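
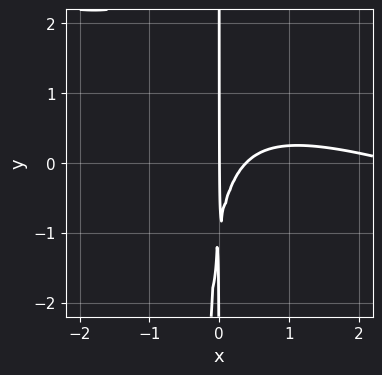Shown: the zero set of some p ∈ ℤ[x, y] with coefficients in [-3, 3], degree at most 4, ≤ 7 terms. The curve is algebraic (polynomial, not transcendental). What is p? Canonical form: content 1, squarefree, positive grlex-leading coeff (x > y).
x^3 + 3*x^2*y - 3*x^2 + x*y + x

1. deg p = 3. The shape is more complex than any degree-2 curve.
2. Reading off the gridlines: it crosses the x-axis at the gridline x = 0; every point of the y-axis in the box is on the curve.
3. Putting this together gives p.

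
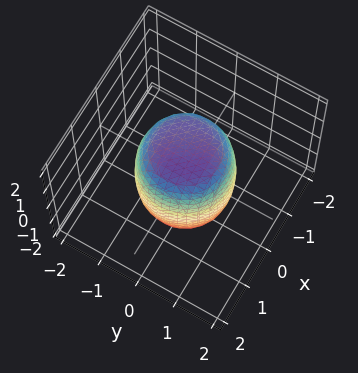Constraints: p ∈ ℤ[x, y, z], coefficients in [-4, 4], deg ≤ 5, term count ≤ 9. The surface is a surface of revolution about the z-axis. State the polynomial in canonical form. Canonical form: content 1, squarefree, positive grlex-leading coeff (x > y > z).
1. The degree is 4 — no degree-3 surface has this shape.
2. By symmetry, every cross-section ⟂ z is a circle, so x, y appear only via x² + y².
3. Observable constraints: a circular section at z = 0 has radius between 1 and 2.
4. Together with the visible shape, these determine p as stated.

2*x^4 + 4*x^2*y^2 + 2*y^4 - x^2 - y^2 + z^2 - 2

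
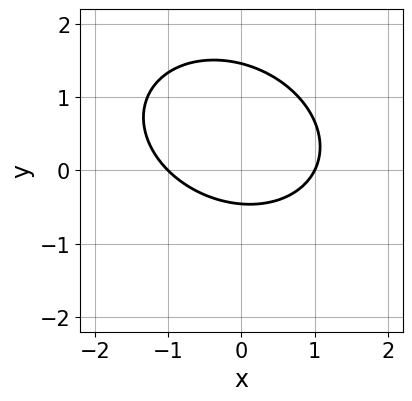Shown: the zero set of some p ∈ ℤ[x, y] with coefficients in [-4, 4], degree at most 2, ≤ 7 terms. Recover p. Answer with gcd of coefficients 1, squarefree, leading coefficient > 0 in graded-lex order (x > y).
2*x^2 + x*y + 3*y^2 - 3*y - 2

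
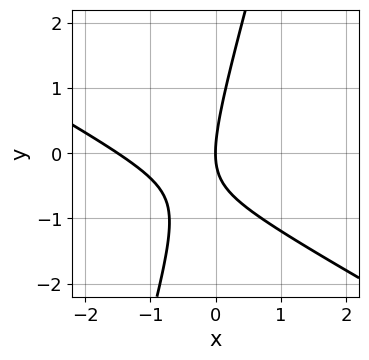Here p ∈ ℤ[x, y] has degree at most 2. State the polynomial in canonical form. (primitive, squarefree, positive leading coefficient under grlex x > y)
2*x^2 + 3*x*y - y^2 + 3*x

The degree is 2 — the shape is more complex than any degree-1 curve.
Checking where it meets the axes: one x-axis crossing is at x = 0; one y-axis crossing is at y = 0.
Putting this together gives p.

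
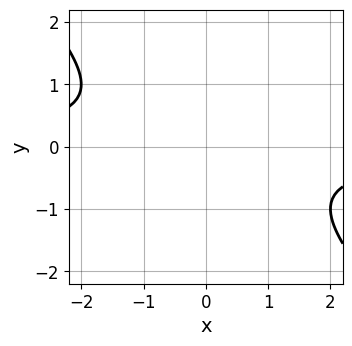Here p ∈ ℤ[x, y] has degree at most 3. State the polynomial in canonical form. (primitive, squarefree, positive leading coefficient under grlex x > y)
x*y + y^2 + 1

The degree is 2 — the shape is more complex than any degree-1 curve.
Checking where it meets the axes: the curve avoids every integer x-axis point in the box; no y-intercept at any integer in the box.
Solving for integer coefficients yields p as stated.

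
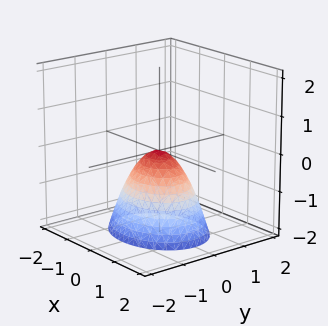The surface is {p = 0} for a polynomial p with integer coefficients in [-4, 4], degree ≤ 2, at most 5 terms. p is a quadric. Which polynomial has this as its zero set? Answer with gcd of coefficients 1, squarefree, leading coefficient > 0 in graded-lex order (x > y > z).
2*x^2 + 3*y^2 + 2*z

First, the degree is 2 — a paraboloid; a quadric.
Next, symmetries: the x ↦ −x reflection is a symmetry, so x appears only in even powers; it's symmetric under y → −y, forcing even powers of y.
Then, from the visible intercepts: it meets the z-axis at z = 0 (among the integer gridlines); it crosses the y-axis at the gridline y = 0; it meets the x-axis at x = 0 (among the integer gridlines).
Finally, the integer polynomial consistent with all of this is the stated p.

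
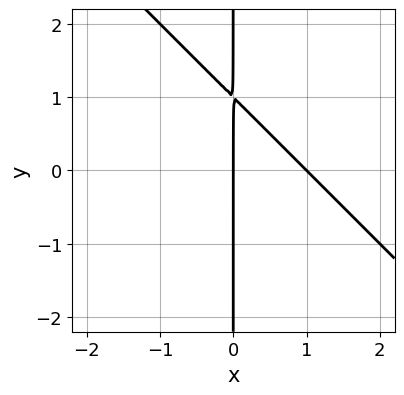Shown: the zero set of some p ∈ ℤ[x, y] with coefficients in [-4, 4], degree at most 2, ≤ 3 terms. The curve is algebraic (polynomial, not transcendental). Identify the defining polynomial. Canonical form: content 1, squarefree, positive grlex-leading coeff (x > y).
x^2 + x*y - x

1. The degree is 2 — a generic line meets the curve in up to 2 points.
2. From the visible intercepts: every point of the y-axis in the box is on the curve; among the integer gridlines, it crosses the x-axis at x ∈ {0, 1}.
3. Together with the visible shape, these determine p as stated.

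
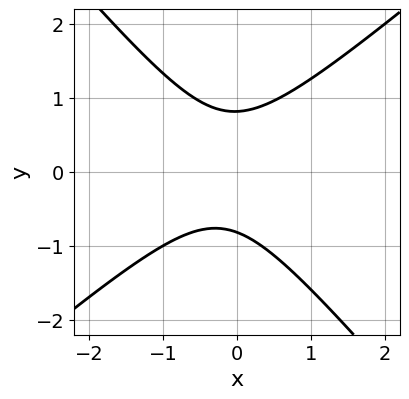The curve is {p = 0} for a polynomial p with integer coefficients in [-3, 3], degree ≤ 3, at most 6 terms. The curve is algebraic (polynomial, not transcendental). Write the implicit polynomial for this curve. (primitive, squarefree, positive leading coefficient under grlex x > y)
3*x^2 - x*y - 3*y^2 + x + 2

First, degree: no degree-1 curve has this shape, so deg p = 2.
Then, checking where it meets the axes: no x-intercept at any integer in the box.
Finally, putting this together gives p.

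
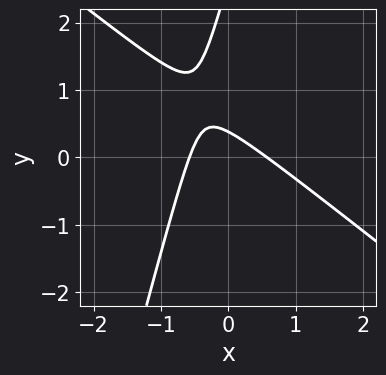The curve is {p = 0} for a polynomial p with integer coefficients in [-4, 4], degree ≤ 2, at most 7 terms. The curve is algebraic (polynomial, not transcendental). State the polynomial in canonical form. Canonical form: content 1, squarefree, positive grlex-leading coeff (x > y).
(a) deg p = 2.
(b) The integer polynomial consistent with all of this is the stated p.

3*x^2 + 3*x*y - y^2 + 3*y - 1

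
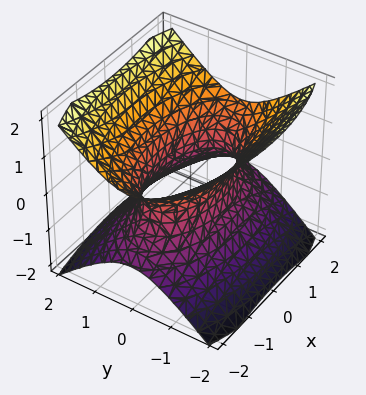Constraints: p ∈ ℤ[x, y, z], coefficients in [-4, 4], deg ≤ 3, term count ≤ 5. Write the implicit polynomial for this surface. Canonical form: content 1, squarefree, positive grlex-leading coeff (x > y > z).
1. deg p = 2. One connected sheet with a waist; a quadric.
2. Symmetries: mirror symmetry y ↦ −y ⇒ only even powers of y; the x ↦ −x reflection is a symmetry, so x appears only in even powers; mirror symmetry z ↦ −z ⇒ only even powers of z.
3. Against the integer gridlines: it misses every integer gridline on the z-axis.
4. Assembling these constraints gives the stated polynomial.

x^2 + 3*y^2 - 3*z^2 - 2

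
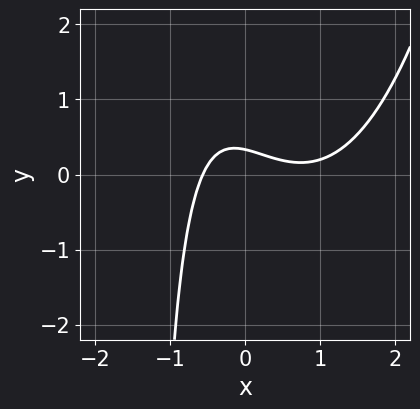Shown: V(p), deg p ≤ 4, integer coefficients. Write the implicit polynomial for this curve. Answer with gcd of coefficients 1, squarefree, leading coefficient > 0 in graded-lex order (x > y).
deg p = 3. The shape is more complex than any degree-2 curve.
The integer polynomial consistent with all of this is the stated p.

2*x^3 - 2*x^2 - 2*x*y - 3*y + 1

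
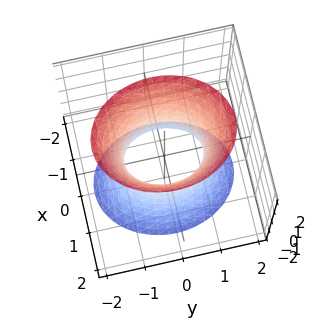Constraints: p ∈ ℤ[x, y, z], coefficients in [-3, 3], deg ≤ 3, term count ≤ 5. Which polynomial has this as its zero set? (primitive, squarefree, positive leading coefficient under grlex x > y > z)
First, degree: an hourglass — one-sheet hyperboloid; a quadric, so deg p = 2.
Next, symmetries: the z ↦ −z reflection is a symmetry, so z appears only in even powers; the y ↦ −y reflection is a symmetry, so y appears only in even powers; the x ↦ −x reflection is a symmetry, so x appears only in even powers.
Then, against the integer gridlines: the y-axis gridline crossings are at y ∈ {-1, 1}; the surface avoids every integer z-axis point in the box.
Finally, together with the visible shape, these determine p as stated.

3*x^2 + 2*y^2 - z^2 - 2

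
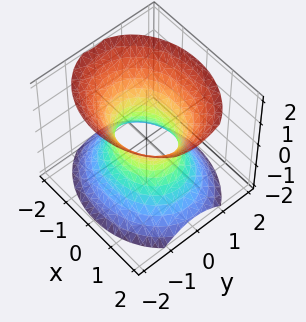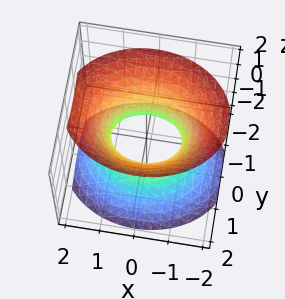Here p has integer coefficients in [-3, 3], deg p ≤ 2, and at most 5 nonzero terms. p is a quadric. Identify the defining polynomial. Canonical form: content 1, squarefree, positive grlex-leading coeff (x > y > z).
Degree: one connected sheet with a waist; a quadric, so deg p = 2.
Symmetries: mirror symmetry y ↦ −y ⇒ only even powers of y; mirror symmetry z ↦ −z ⇒ only even powers of z; it's symmetric under x → −x, forcing even powers of x.
Checking where it meets the axes: it misses every integer gridline on the z-axis; among the integer gridlines, it crosses the x-axis at x ∈ {-1, 1}.
Putting this together gives p.

2*x^2 + 3*y^2 - 2*z^2 - 2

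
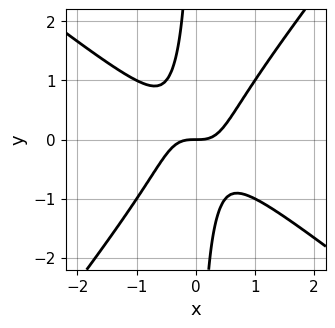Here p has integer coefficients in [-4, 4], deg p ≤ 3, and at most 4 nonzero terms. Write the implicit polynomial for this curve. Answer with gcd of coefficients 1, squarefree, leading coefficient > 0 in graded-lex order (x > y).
1. deg p = 3.
2. From the visible intercepts: it meets the y-axis at y = 0 (among the integer gridlines); it crosses the x-axis at the gridline x = 0.
3. Solving for integer coefficients yields p as stated.

2*x^3 + x^2*y - 2*x*y^2 - y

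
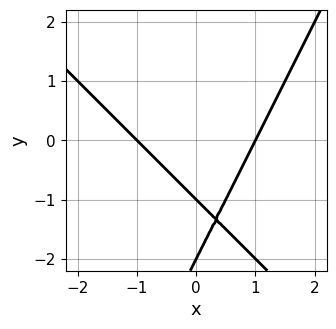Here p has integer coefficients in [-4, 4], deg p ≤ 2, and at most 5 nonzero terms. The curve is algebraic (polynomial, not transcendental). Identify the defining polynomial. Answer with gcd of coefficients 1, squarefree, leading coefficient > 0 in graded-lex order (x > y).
2*x^2 + x*y - y^2 - 3*y - 2

First, degree: a generic line meets the curve in up to 2 points, so deg p = 2.
Next, from the axis intercepts and sections: the y-axis gridline crossings are at y ∈ {-2, -1}; among the integer gridlines, it crosses the x-axis at x ∈ {-1, 1}.
Finally, the integer polynomial consistent with all of this is the stated p.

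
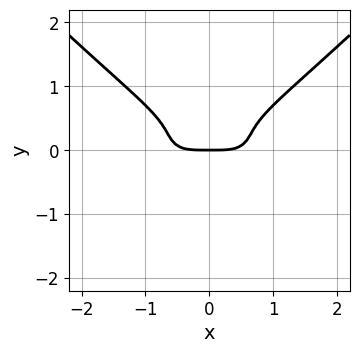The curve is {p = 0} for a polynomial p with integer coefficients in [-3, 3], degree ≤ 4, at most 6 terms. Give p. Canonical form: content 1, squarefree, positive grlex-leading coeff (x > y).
First, deg p = 4. A generic line meets the curve in up to 4 points.
Next, symmetries: mirror symmetry x ↦ −x ⇒ only even powers of x.
Next, observable constraints: it meets the y-axis at y = 0 (among the integer gridlines); one x-axis crossing is at x = 0.
Finally, matching integer coefficients to the picture gives p.

x^4 - y^4 - 3*y^3 + 2*y^2 - y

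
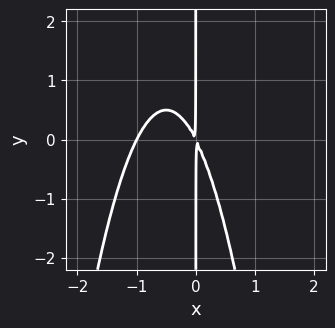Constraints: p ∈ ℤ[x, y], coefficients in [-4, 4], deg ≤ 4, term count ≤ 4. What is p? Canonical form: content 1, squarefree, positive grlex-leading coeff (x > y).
2*x^3 + 2*x^2 + x*y

1. The degree is 3 — a generic line meets the curve in up to 3 points.
2. From the visible intercepts: every point of the y-axis in the box is on the curve; one x-axis crossing is at x = -1.
3. The integer polynomial consistent with all of this is the stated p.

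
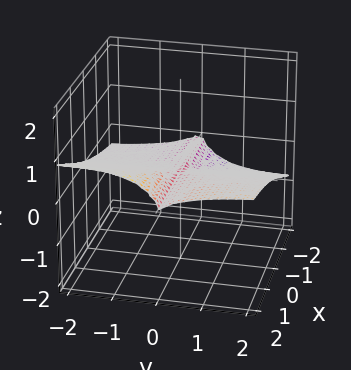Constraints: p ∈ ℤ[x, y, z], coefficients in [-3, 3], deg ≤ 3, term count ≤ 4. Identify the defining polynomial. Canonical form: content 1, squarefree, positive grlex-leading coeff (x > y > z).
1. Degree: no degree-2 surface has this shape, so deg p = 3.
2. From the axis intercepts and sections: every point of the y-axis in the box is on the surface; one z-axis crossing is at z = 0; the visible x-axis segment lies entirely on the surface.
3. Assembling these constraints gives the stated polynomial.

x*y^2 - x*y*z - 3*y^2*z - 3*z^3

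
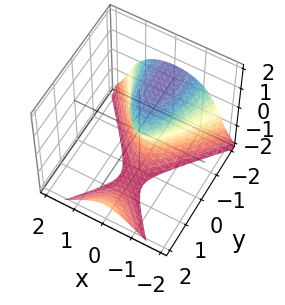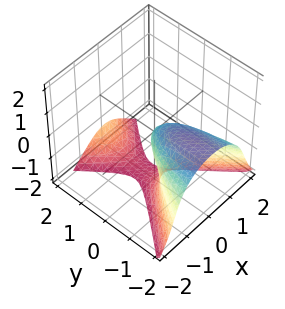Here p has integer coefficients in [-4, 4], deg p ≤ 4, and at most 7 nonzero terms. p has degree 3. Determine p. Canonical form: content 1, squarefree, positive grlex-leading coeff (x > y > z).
The degree is 3 — a generic line meets the surface in up to 3 points.
Observable constraints: the z-axis gridline crossings are at z ∈ {-2, 0}; it crosses the x-axis at the gridline x = 0; one y-axis crossing is at y = 0.
Solving for integer coefficients yields p as stated.

y^2*z + z^3 + 3*x^2 + 2*z^2 + 2*y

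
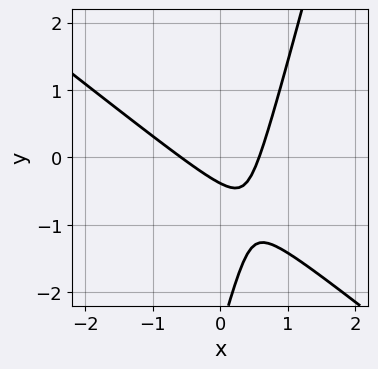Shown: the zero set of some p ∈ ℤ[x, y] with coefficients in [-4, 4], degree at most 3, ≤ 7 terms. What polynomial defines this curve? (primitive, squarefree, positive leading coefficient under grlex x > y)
deg p = 2. The shape is more complex than any degree-1 curve.
Putting this together gives p.

3*x^2 + 3*x*y - y^2 - 3*y - 1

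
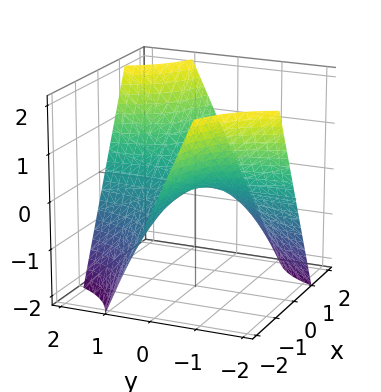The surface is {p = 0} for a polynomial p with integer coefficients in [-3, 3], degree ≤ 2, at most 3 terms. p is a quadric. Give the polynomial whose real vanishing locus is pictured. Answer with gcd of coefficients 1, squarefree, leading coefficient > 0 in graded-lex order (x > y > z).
First, the degree is 2 — a hyperbolic paraboloid; a quadric.
Next, against the integer gridlines: one z-axis crossing is at z = 0; every point of the y-axis in the box is on the surface; the visible x-axis segment lies entirely on the surface.
Finally, matching integer coefficients to the picture gives p.

x*y - z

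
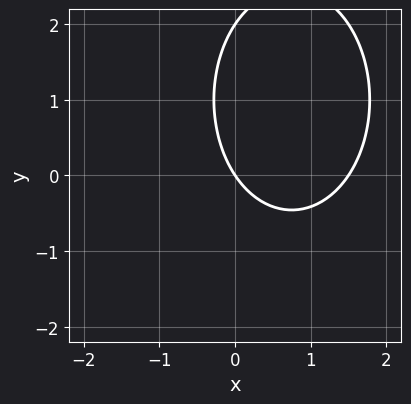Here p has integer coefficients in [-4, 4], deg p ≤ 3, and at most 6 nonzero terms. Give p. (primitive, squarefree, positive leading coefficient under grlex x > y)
2*x^2 + y^2 - 3*x - 2*y

1. Degree: no degree-1 curve has this shape, so deg p = 2.
2. Reading off the gridlines: it crosses the x-axis at the gridline x = 0; among the integer gridlines, it crosses the y-axis at y ∈ {0, 2}.
3. Putting this together gives p.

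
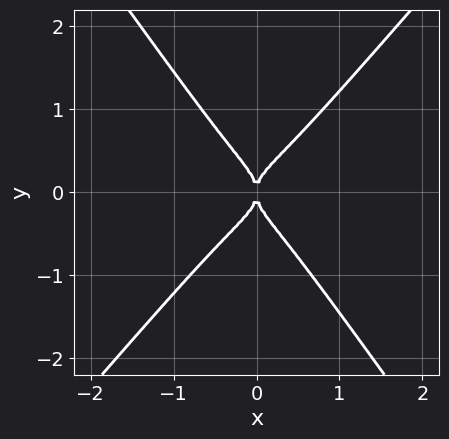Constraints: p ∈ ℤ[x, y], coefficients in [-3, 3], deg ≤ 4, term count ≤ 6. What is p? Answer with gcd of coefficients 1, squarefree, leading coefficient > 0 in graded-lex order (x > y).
3*x^4 + 3*x^2*y^2 - x*y^3 - 3*y^4 + x^2

(a) deg p = 4. No degree-3 curve has this shape.
(b) From the visible intercepts: one x-axis crossing is at x = 0; it meets the y-axis at y = 0 (among the integer gridlines).
(c) Matching integer coefficients to the picture gives p.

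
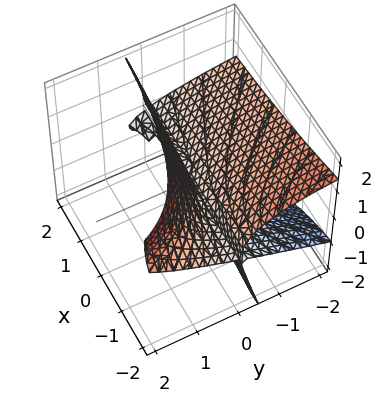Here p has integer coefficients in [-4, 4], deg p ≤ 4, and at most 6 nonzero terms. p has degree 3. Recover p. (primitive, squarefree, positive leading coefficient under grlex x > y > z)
First, the picture has 3 separate pieces. They look like related sheets of one shape, so recover p as a whole.
Then, degree: no degree-2 surface has this shape, so deg p = 3.
Then, from the axis intercepts and sections: it crosses the y-axis at the gridline y = 0; it crosses the z-axis at the gridline z = 0.
Finally, solving for integer coefficients yields p as stated. Check: (-2, 0, 0) on the x-axis lies on the surface, and p(-2, 0, 0) = 0. ✓

2*x*y*z - y^2*z + 3*y*z^2 - z^3 + 2*y^2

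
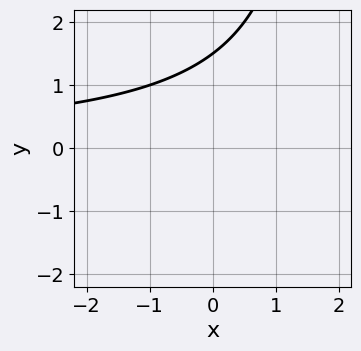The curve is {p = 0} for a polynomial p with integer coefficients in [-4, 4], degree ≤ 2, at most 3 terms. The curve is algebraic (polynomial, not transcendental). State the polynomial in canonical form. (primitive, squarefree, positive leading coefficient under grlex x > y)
(a) The degree is 2 — a generic line meets the curve in up to 2 points.
(b) From the axis intercepts and sections: it misses every integer gridline on the x-axis.
(c) Assembling these constraints gives the stated polynomial.

x*y - 2*y + 3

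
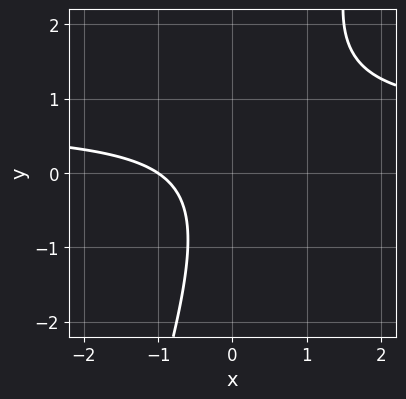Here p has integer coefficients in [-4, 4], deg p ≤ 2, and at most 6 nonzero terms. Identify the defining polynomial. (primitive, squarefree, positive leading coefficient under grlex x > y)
Degree: the shape is more complex than any degree-1 curve, so deg p = 2.
Reading off the gridlines: no y-intercept at any integer in the box; it crosses the x-axis at the gridline x = -1.
Fitting integer coefficients to these (and the overall shape) gives p.

3*x*y - y^2 - 2*x - 2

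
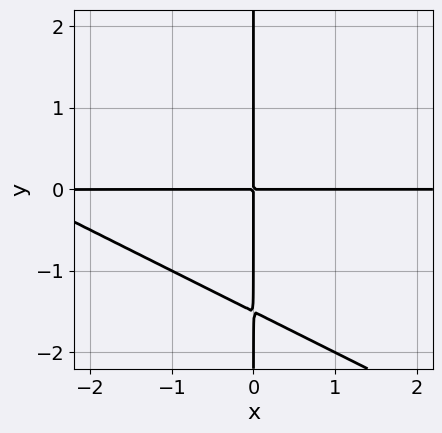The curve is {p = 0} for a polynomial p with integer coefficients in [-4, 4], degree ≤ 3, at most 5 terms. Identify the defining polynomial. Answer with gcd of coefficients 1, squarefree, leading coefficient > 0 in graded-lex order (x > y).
x^2*y + 2*x*y^2 + 3*x*y

(a) Degree: no degree-2 curve has this shape, so deg p = 3.
(b) From the axis intercepts and sections: every point of the y-axis in the box is on the curve; the visible x-axis segment lies entirely on the curve.
(c) Matching integer coefficients to the picture gives p.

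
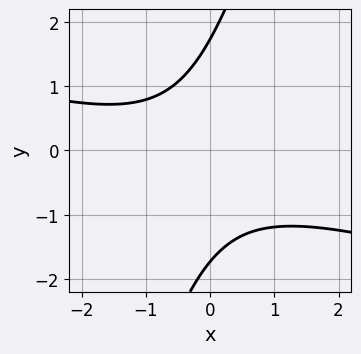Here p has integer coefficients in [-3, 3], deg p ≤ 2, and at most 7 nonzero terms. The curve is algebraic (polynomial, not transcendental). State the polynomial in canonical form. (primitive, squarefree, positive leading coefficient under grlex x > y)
x^2 + 3*x*y - y^2 + x + 3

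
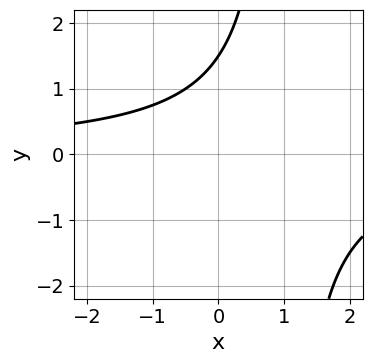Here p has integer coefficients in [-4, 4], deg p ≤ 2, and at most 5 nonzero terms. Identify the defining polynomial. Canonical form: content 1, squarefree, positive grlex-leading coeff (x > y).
2*x*y - 2*y + 3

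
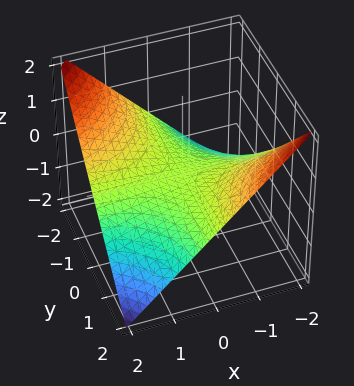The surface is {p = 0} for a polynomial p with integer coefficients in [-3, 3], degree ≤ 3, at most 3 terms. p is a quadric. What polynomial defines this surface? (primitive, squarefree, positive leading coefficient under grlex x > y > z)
x*y + 2*z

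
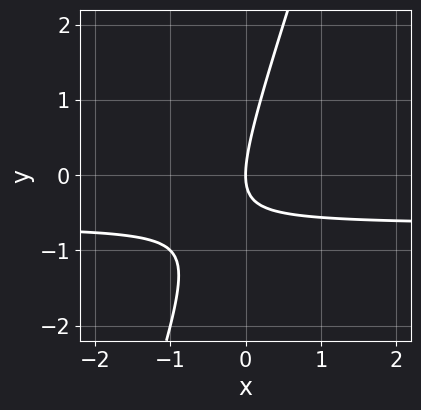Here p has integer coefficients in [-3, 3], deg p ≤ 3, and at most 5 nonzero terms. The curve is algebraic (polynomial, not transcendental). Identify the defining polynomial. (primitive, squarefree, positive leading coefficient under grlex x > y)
3*x*y - y^2 + 2*x

First, degree: a generic line meets the curve in up to 2 points, so deg p = 2.
Then, reading off the gridlines: it meets the x-axis at x = 0 (among the integer gridlines); it meets the y-axis at y = 0 (among the integer gridlines).
Finally, the integer polynomial consistent with all of this is the stated p.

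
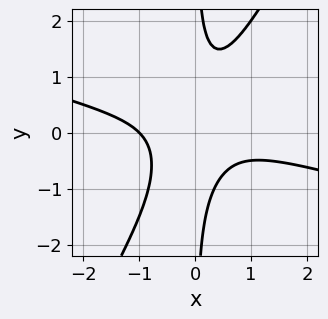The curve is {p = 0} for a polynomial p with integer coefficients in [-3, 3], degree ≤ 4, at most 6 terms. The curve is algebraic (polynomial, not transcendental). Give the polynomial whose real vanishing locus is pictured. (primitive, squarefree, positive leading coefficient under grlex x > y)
First, degree: a generic line meets the curve in up to 3 points, so deg p = 3.
Then, observable constraints: no y-intercept at any integer in the box; one x-axis crossing is at x = -1.
Finally, putting this together gives p.

x^3 + 3*x^2*y - 2*x*y^2 + 1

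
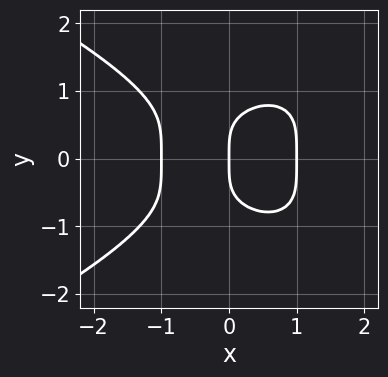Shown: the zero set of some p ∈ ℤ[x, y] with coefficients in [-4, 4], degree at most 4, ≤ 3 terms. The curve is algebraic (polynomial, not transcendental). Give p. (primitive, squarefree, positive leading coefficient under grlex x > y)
The degree is 4 — the shape is more complex than any degree-3 curve.
Symmetries: the y ↦ −y reflection is a symmetry, so y appears only in even powers.
Observable constraints: among the integer gridlines, it crosses the x-axis at x ∈ {-1, 0, 1}; it meets the y-axis at y = 0 (among the integer gridlines).
These observations pin down the coefficients.

y^4 + x^3 - x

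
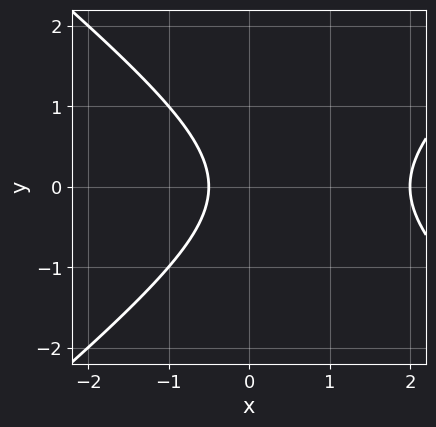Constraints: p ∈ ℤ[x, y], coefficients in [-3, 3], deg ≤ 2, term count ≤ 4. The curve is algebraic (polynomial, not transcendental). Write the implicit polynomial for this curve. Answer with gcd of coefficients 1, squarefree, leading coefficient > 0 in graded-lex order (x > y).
2*x^2 - 3*y^2 - 3*x - 2

1. deg p = 2. No degree-1 curve has this shape.
2. Symmetries: it's symmetric under y → −y, forcing even powers of y.
3. Observable constraints: one x-axis crossing is at x = 2; the curve avoids every integer y-axis point in the box.
4. Solving for integer coefficients yields p as stated.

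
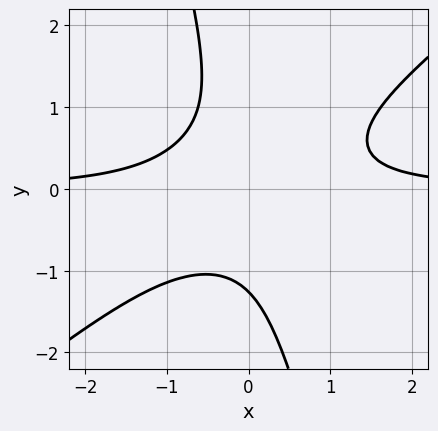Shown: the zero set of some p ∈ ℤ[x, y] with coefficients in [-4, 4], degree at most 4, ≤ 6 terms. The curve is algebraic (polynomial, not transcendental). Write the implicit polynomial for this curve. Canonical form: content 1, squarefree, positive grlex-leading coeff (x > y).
Degree: a generic line meets the curve in up to 3 points, so deg p = 3.
Reading off the gridlines: the curve avoids every integer x-axis point in the box.
Assembling these constraints gives the stated polynomial.

3*x^2*y - 3*x*y^2 - y^3 - 2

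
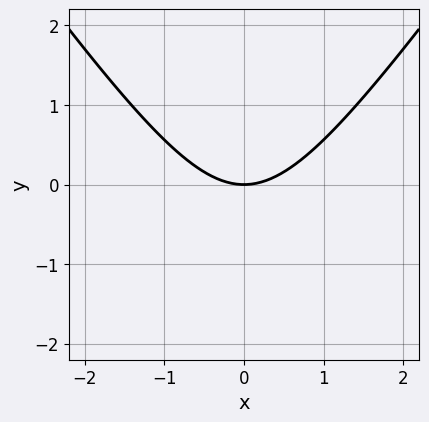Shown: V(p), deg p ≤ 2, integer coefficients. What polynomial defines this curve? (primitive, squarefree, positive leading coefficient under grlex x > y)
2*x^2 - y^2 - 3*y

First, deg p = 2. The shape is more complex than any degree-1 curve.
Next, symmetries: mirror symmetry x ↦ −x ⇒ only even powers of x.
Then, reading off the gridlines: it crosses the y-axis at the gridline y = 0; one x-axis crossing is at x = 0.
Finally, these observations pin down the coefficients.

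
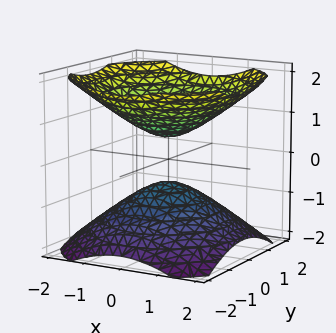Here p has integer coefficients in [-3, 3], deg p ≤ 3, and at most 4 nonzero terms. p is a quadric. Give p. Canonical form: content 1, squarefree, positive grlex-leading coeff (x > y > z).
(a) The picture has 2 separate pieces. Treating them together as one polynomial.
(b) Degree: two sheets facing apart; a quadric, so deg p = 2.
(c) By symmetry, every cross-section ⟂ z is a circle, so x, y appear only via x² + y²; mirror symmetry z ↦ −z ⇒ only even powers of z.
(d) Against the integer gridlines: the surface avoids every integer y-axis point in the box; a circular section at z = -1 has radius exactly 1.
(e) Matching integer coefficients to the picture gives p.

2*x^2 + 2*y^2 - 3*z^2 + 1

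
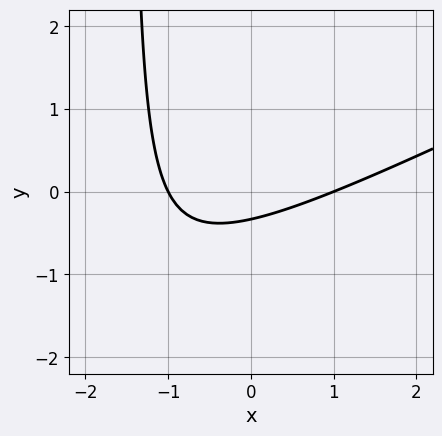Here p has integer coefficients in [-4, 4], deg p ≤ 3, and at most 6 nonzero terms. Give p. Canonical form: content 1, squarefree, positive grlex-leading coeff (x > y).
x^2 - 2*x*y - 3*y - 1

First, deg p = 2. The shape is more complex than any degree-1 curve.
Next, against the integer gridlines: among the integer gridlines, it crosses the x-axis at x ∈ {-1, 1}.
Finally, fitting integer coefficients to these (and the overall shape) gives p.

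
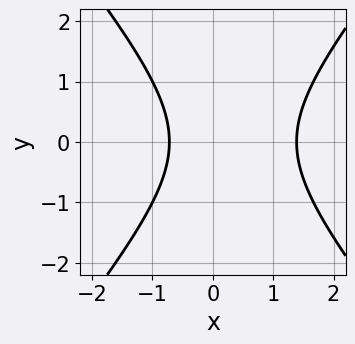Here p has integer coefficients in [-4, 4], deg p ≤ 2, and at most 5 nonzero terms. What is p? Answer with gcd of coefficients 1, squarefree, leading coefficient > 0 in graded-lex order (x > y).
3*x^2 - 2*y^2 - 2*x - 3

(a) The degree is 2 — no degree-1 curve has this shape.
(b) Symmetries: mirror symmetry y ↦ −y ⇒ only even powers of y.
(c) Against the integer gridlines: it misses every integer gridline on the y-axis.
(d) Putting this together gives p.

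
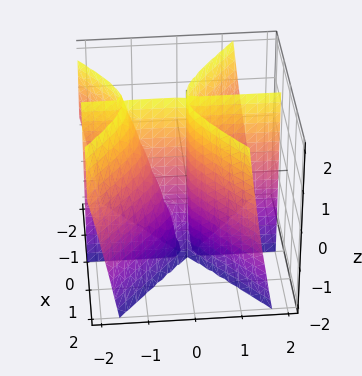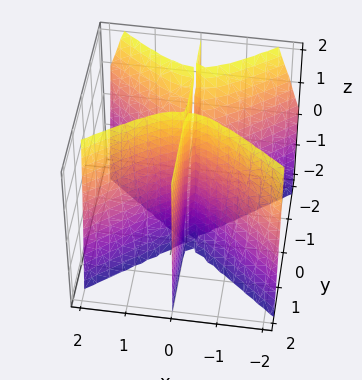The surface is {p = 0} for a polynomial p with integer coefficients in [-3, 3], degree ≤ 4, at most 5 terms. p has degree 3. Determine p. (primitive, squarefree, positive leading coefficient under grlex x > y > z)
2*x^3 - 3*x*y^2 - x*y*z - 2*x*y

First, the picture has 3 separate pieces. They look like related sheets of one shape, so recover p as a whole.
Then, deg p = 3. A generic line meets the surface in up to 3 points.
Then, checking where it meets the axes: the visible z-axis segment lies entirely on the surface; it crosses the x-axis at the gridline x = 0; every point of the y-axis in the box is on the surface.
Finally, putting this together gives p.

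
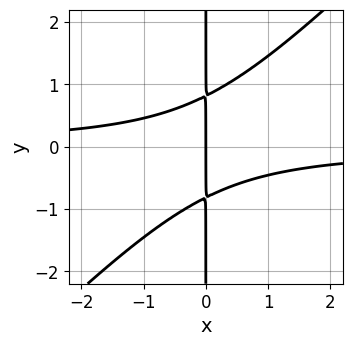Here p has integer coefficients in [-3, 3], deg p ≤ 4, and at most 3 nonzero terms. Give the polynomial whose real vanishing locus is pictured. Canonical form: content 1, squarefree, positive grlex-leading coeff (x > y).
3*x^2*y - 3*x*y^2 + 2*x

First, deg p = 3. A generic line meets the curve in up to 3 points.
Then, against the integer gridlines: it crosses the x-axis at the gridline x = 0; the visible y-axis segment lies entirely on the curve.
Finally, solving for integer coefficients yields p as stated.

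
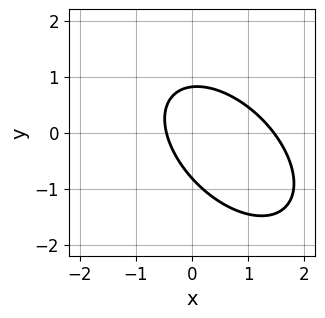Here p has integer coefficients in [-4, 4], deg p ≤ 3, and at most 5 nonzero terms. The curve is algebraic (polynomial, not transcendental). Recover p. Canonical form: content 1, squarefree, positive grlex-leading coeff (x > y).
3*x^2 + 3*x*y + 3*y^2 - 3*x - 2

The degree is 2 — no degree-1 curve has this shape.
Matching integer coefficients to the picture gives p.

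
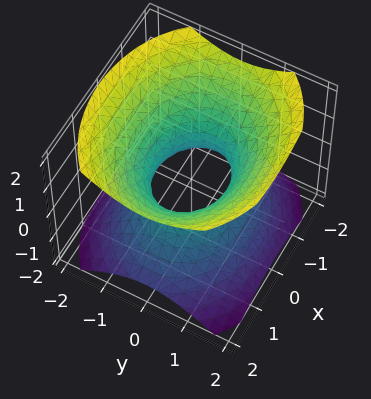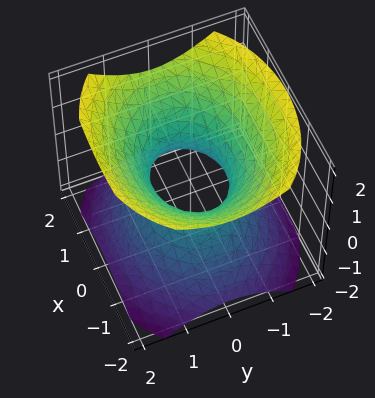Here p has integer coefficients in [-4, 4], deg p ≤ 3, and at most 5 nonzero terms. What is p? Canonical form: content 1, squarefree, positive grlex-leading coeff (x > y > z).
2*x^2 + 3*y^2 - 3*z^2 - 2

(a) deg p = 2. An hourglass — one-sheet hyperboloid; a quadric.
(b) Symmetries: the y ↦ −y reflection is a symmetry, so y appears only in even powers; the x ↦ −x reflection is a symmetry, so x appears only in even powers; mirror symmetry z ↦ −z ⇒ only even powers of z.
(c) Reading off the gridlines: the x-axis gridline crossings are at x ∈ {-1, 1}; it misses every integer gridline on the z-axis.
(d) Together with the visible shape, these determine p as stated.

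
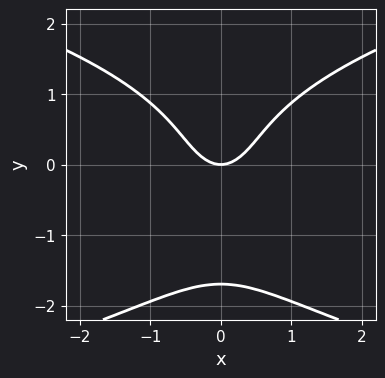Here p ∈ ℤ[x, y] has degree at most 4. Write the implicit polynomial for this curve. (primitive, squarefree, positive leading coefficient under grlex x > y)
y^4 + y^3 - 3*x^2 + 2*y

(a) Degree: a generic line meets the curve in up to 4 points, so deg p = 4.
(b) Symmetries: the x ↦ −x reflection is a symmetry, so x appears only in even powers.
(c) From the visible intercepts: it crosses the x-axis at the gridline x = 0; one y-axis crossing is at y = 0.
(d) The integer polynomial consistent with all of this is the stated p.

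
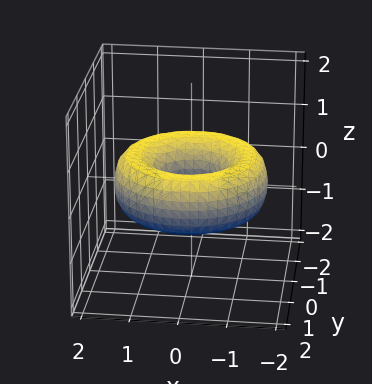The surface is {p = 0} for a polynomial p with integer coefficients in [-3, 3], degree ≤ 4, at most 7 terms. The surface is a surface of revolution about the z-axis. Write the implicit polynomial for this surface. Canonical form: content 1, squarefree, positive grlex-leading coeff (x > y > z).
Degree: no degree-3 surface has this shape, so deg p = 4.
Symmetries: the surface is invariant under rotation about z: p = q(x² + y², z).
Observable constraints: a circular section at z = 0 has radius between 0 and 1; the surface avoids every integer z-axis point in the box.
Fitting integer coefficients to these (and the overall shape) gives p.

x^4 + 2*x^2*y^2 + y^4 - 3*x^2 - 3*y^2 + 3*z^2 + 1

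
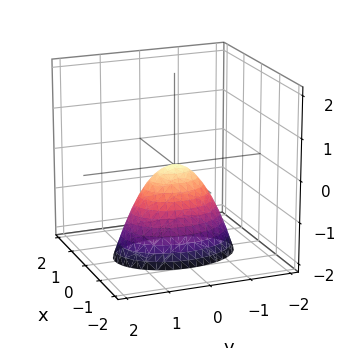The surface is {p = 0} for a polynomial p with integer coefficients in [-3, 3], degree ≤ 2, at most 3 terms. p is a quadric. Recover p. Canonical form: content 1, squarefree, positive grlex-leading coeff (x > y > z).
2*x^2 + y^2 + z

First, degree: a paraboloid; a quadric, so deg p = 2.
Next, symmetries: mirror symmetry x ↦ −x ⇒ only even powers of x; the y ↦ −y reflection is a symmetry, so y appears only in even powers.
Next, reading off the gridlines: it meets the y-axis at y = 0 (among the integer gridlines); it crosses the z-axis at the gridline z = 0.
Finally, solving for integer coefficients yields p as stated.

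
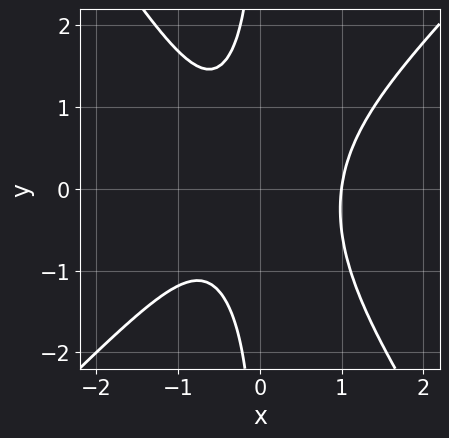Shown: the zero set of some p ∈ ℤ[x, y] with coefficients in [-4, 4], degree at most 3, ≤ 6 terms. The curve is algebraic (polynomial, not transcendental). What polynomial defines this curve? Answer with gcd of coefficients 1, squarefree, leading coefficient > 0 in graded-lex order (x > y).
3*x^3 - x^2*y - 2*x*y^2 - x - 2

First, the degree is 3 — a generic line meets the curve in up to 3 points.
Next, reading off the gridlines: no y-intercept at any integer in the box; it crosses the x-axis at the gridline x = 1.
Finally, putting this together gives p.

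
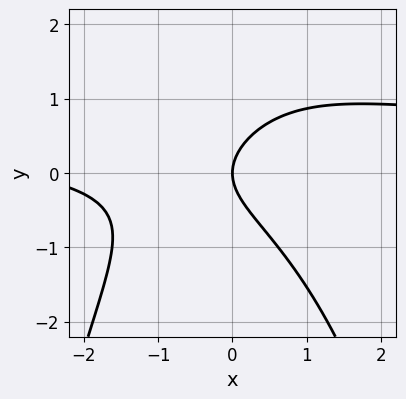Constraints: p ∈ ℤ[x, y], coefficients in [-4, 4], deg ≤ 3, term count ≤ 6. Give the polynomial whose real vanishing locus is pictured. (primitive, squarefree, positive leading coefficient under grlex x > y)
1. deg p = 3. The shape is more complex than any degree-2 curve.
2. From the visible intercepts: it crosses the x-axis at the gridline x = 0; it meets the y-axis at y = 0 (among the integer gridlines).
3. Matching integer coefficients to the picture gives p.

2*x^2*y - x^2 + 3*y^2 - 3*x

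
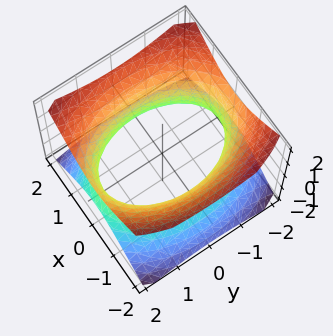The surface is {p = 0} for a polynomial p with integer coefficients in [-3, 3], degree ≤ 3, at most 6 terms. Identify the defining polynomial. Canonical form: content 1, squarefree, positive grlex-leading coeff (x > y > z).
1. Degree: an hourglass — one-sheet hyperboloid; a quadric, so deg p = 2.
2. Symmetries: it's symmetric under x → −x, forcing even powers of x; mirror symmetry z ↦ −z ⇒ only even powers of z; mirror symmetry y ↦ −y ⇒ only even powers of y.
3. Checking where it meets the axes: no z-intercept at any integer in the box.
4. These observations pin down the coefficients.

2*x^2 + y^2 - 2*z^2 - 3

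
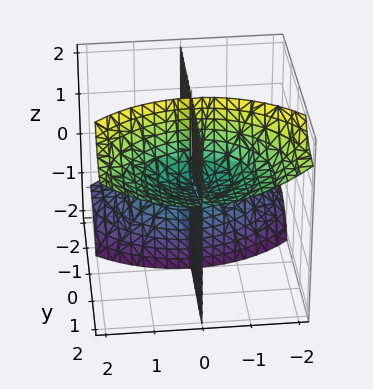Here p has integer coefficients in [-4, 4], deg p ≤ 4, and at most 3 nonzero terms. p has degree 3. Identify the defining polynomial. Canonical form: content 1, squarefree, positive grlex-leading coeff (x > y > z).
x^3 + x*y^2 - 3*x*y*z

(a) I count 3 distinct pieces.
(b) deg p = 3.
(c) Checking where it meets the axes: one x-axis crossing is at x = 0; every point of the z-axis in the box is on the surface; the visible y-axis segment lies entirely on the surface.
(d) Fitting integer coefficients to these (and the overall shape) gives p.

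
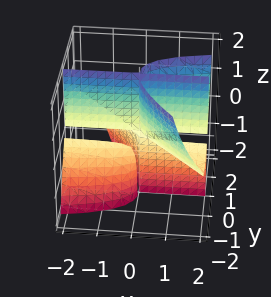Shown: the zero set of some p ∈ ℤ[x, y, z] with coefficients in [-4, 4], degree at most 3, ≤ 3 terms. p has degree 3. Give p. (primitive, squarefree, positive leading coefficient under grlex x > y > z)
I count 2 distinct pieces.
deg p = 3.
From the axis intercepts and sections: the visible z-axis segment lies entirely on the surface; the visible x-axis segment lies entirely on the surface; it crosses the y-axis at the gridline y = 0.
Solving for integer coefficients yields p as stated.

x*y^2 - x*y*z + y^3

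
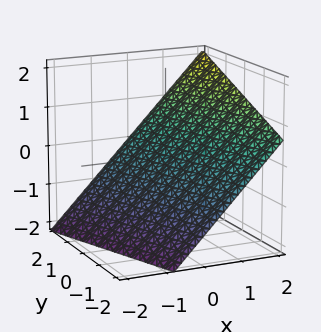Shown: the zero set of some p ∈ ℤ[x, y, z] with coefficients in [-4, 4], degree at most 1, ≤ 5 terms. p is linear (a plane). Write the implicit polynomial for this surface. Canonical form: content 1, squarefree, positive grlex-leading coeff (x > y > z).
3*x + y - 3*z - 2

(a) The degree is 1 — the surface is flat (a plane).
(b) From the axis intercepts and sections: it meets the y-axis at y = 2 (among the integer gridlines).
(c) Together with the visible shape, these determine p as stated.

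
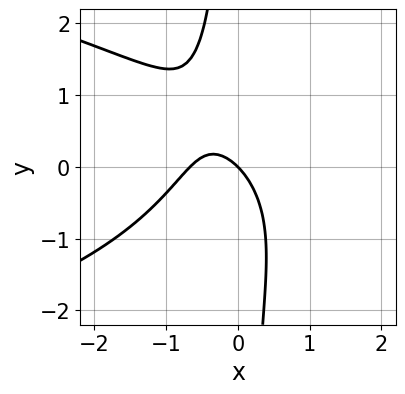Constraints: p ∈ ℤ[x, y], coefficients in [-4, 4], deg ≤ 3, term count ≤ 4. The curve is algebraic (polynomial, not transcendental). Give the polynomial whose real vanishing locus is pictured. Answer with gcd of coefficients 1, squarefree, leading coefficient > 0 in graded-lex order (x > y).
2*x*y^2 + 3*x^2 + 2*x + 2*y

1. Degree: no degree-2 curve has this shape, so deg p = 3.
2. From the visible intercepts: one y-axis crossing is at y = 0; it crosses the x-axis at the gridline x = 0.
3. Putting this together gives p.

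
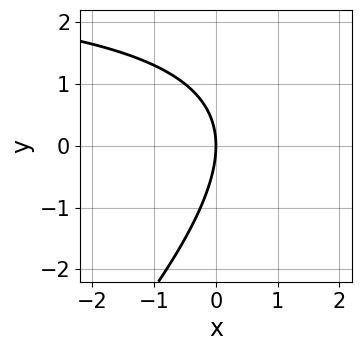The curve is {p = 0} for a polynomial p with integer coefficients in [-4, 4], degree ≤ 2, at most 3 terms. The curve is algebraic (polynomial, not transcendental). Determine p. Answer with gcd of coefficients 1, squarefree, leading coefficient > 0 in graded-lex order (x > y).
x*y - y^2 - 3*x

1. deg p = 2. The shape is more complex than any degree-1 curve.
2. Against the integer gridlines: it crosses the y-axis at the gridline y = 0; one x-axis crossing is at x = 0.
3. The integer polynomial consistent with all of this is the stated p.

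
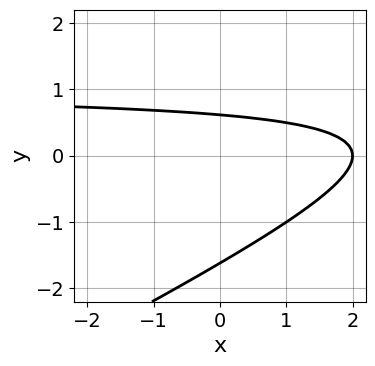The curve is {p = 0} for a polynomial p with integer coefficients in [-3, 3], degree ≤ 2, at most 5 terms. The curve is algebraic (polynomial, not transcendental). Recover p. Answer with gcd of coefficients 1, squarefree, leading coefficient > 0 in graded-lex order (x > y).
x*y - 2*y^2 - x - 2*y + 2

(a) The degree is 2 — no degree-1 curve has this shape.
(b) Observable constraints: one x-axis crossing is at x = 2.
(c) The integer polynomial consistent with all of this is the stated p.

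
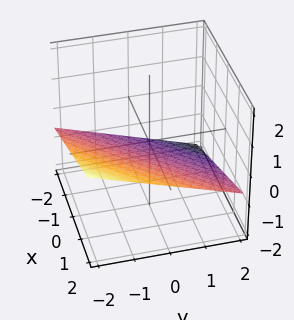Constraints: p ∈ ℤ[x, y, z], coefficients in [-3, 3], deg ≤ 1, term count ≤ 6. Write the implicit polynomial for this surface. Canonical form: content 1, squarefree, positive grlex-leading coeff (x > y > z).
x - y - 3*z - 2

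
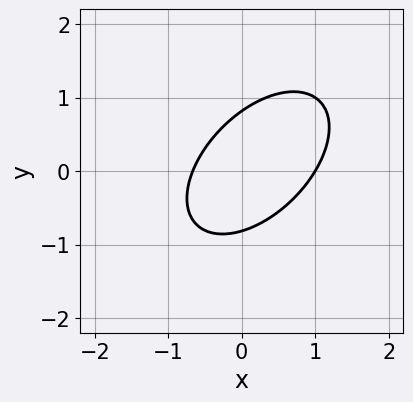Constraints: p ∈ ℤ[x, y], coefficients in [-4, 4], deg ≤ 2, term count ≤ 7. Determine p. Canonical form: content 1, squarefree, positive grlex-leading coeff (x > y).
Degree: the shape is more complex than any degree-1 curve, so deg p = 2.
Observable constraints: one x-axis crossing is at x = 1.
Matching integer coefficients to the picture gives p.

3*x^2 - 3*x*y + 3*y^2 - x - 2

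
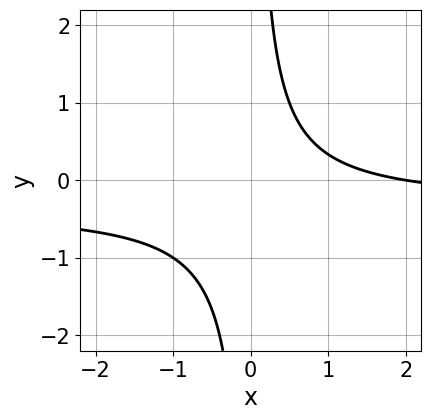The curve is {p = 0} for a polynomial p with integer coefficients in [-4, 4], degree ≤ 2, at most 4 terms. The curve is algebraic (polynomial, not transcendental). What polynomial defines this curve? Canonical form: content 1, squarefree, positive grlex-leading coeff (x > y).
3*x*y + x - 2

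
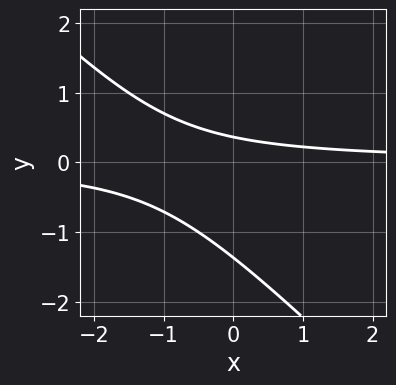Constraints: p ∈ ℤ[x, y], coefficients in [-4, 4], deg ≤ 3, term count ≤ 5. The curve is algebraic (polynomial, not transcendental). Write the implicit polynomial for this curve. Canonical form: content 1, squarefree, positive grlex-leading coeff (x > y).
First, deg p = 2. The shape is more complex than any degree-1 curve.
Next, observable constraints: no x-intercept at any integer in the box.
Finally, fitting integer coefficients to these (and the overall shape) gives p.

2*x*y + 2*y^2 + 2*y - 1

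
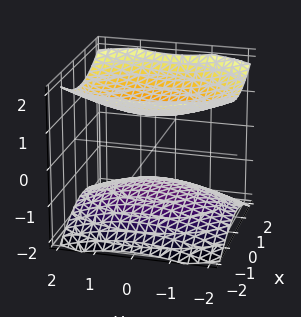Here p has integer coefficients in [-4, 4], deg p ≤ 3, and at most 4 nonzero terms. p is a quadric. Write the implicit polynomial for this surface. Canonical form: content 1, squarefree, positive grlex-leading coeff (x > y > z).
2*x^2 + y^2 - 3*z^2 + 3

1. There are 2 components. They look like related sheets of one shape, so recover p as a whole.
2. Degree: two separate bowl-shaped sheets opening away from each other; a quadric, so deg p = 2.
3. Symmetries: mirror symmetry y ↦ −y ⇒ only even powers of y; mirror symmetry x ↦ −x ⇒ only even powers of x; the z ↦ −z reflection is a symmetry, so z appears only in even powers.
4. Observable constraints: it misses every integer gridline on the y-axis; the surface avoids every integer x-axis point in the box.
5. Solving for integer coefficients yields p as stated. Check: (0, 0, -1) on the z-axis lies on the surface, and p(0, 0, -1) = 0. ✓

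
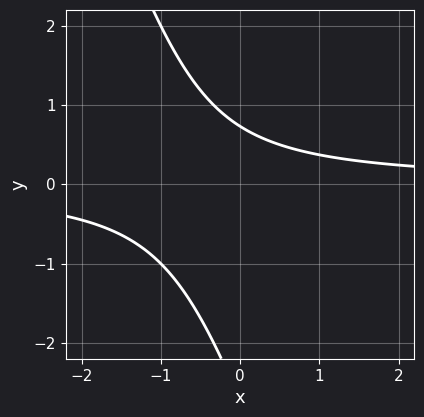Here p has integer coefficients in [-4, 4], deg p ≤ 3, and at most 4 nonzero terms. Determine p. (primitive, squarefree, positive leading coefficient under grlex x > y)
1. Degree: a generic line meets the curve in up to 2 points, so deg p = 2.
2. Against the integer gridlines: no x-intercept at any integer in the box.
3. These observations pin down the coefficients.

3*x*y + y^2 + 2*y - 2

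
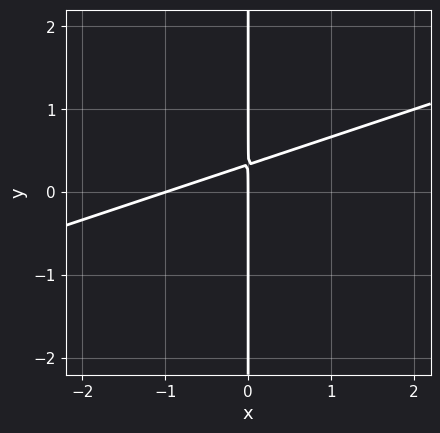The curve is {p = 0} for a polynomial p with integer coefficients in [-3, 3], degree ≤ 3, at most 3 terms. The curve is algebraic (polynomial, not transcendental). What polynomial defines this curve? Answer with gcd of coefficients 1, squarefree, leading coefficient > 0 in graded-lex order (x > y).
1. Degree: no degree-1 curve has this shape, so deg p = 2.
2. Checking where it meets the axes: every point of the y-axis in the box is on the curve; the x-axis gridline crossings are at x ∈ {-1, 0}.
3. Assembling these constraints gives the stated polynomial.

x^2 - 3*x*y + x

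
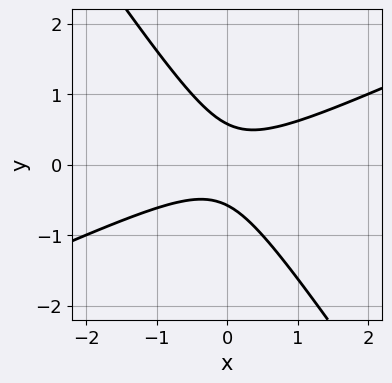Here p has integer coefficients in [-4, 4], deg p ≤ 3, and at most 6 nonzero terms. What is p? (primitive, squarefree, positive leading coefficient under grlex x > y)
2*x^2 - 3*x*y - 3*y^2 + 1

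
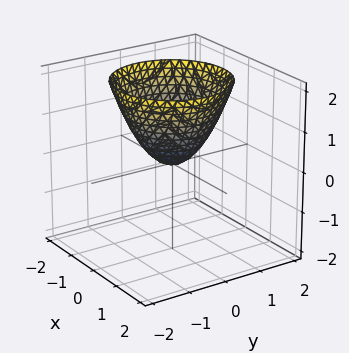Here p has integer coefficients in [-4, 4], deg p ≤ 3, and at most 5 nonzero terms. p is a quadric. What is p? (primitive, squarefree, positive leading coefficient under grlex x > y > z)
x^2 + y^2 - z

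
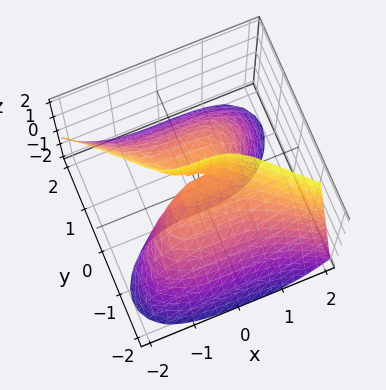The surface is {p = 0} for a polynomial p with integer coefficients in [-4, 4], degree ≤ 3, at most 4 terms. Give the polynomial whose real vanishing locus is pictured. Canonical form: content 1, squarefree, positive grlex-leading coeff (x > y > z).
First, deg p = 3. A generic line meets the surface in up to 3 points.
Then, checking where it meets the axes: one y-axis crossing is at y = 0; one x-axis crossing is at x = 0; the visible z-axis segment lies entirely on the surface.
Finally, the integer polynomial consistent with all of this is the stated p.

x^3 + 2*y^3 + 3*y*z - 3*y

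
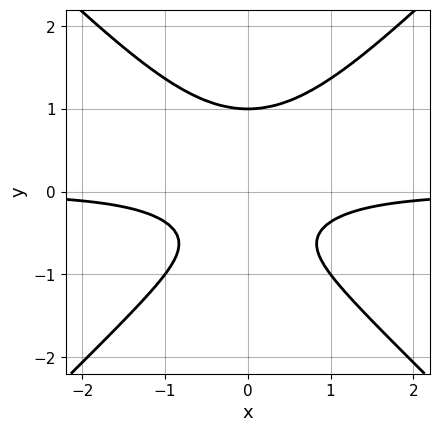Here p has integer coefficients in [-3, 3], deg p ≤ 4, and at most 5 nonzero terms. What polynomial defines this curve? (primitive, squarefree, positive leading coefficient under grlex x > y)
2*x^2*y - 2*y^3 + y + 1

(a) deg p = 3.
(b) Symmetries: mirror symmetry x ↦ −x ⇒ only even powers of x.
(c) Observable constraints: one y-axis crossing is at y = 1; no x-intercept at any integer in the box.
(d) These observations pin down the coefficients.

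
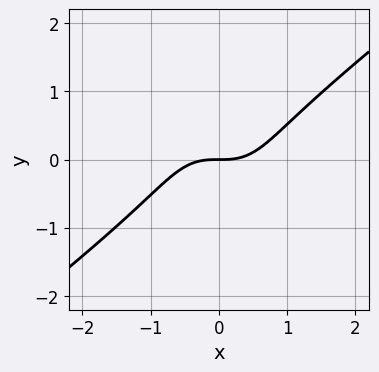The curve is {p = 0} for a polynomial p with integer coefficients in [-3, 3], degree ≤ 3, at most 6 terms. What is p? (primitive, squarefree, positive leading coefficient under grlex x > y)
3*x^3 - 2*x^2*y - 3*y^3 - 3*y

(a) The degree is 3 — no degree-2 curve has this shape.
(b) From the axis intercepts and sections: it meets the x-axis at x = 0 (among the integer gridlines); it crosses the y-axis at the gridline y = 0.
(c) Matching integer coefficients to the picture gives p.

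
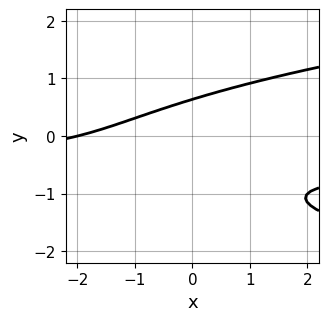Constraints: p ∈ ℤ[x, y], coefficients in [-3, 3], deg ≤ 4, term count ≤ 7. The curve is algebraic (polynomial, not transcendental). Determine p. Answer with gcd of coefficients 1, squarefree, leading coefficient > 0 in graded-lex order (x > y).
3*y^3 - 2*x*y + 3*y^2 - x - 2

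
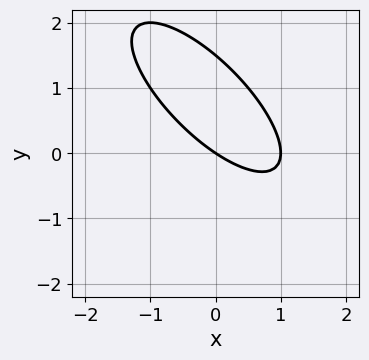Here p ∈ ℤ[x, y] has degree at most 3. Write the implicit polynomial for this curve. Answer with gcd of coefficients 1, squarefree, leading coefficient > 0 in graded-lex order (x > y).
First, the degree is 2 — the shape is more complex than any degree-1 curve.
Next, from the visible intercepts: the x-axis gridline crossings are at x ∈ {0, 1}; it crosses the y-axis at the gridline y = 0.
Finally, putting this together gives p.

2*x^2 + 3*x*y + 2*y^2 - 2*x - 3*y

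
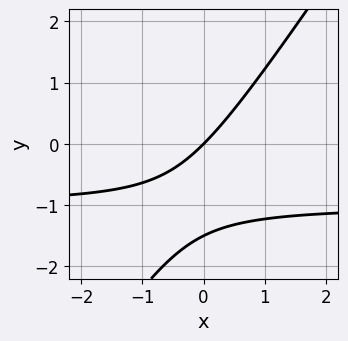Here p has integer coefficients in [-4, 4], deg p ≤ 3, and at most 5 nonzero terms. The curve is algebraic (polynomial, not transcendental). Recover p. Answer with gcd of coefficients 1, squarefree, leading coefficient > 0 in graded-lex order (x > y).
(a) deg p = 2. No degree-1 curve has this shape.
(b) Against the integer gridlines: one y-axis crossing is at y = 0; one x-axis crossing is at x = 0.
(c) The integer polynomial consistent with all of this is the stated p.

3*x*y - 2*y^2 + 3*x - 3*y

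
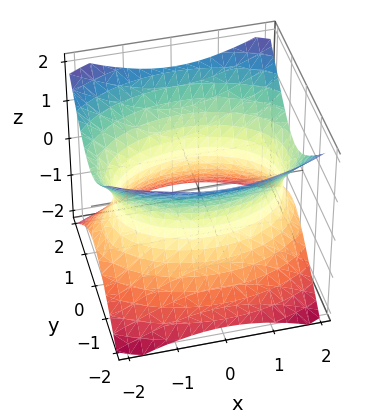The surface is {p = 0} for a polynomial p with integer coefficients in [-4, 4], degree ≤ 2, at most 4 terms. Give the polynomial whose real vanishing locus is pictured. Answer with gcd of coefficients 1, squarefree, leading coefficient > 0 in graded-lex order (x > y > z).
x^2 + 2*y^2 - 2*z^2 - 3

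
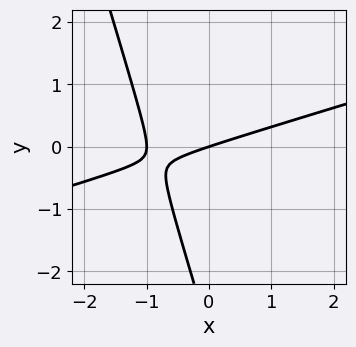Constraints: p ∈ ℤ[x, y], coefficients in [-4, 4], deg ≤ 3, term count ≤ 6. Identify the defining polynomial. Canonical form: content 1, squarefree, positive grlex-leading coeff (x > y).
Degree: a generic line meets the curve in up to 2 points, so deg p = 2.
Checking where it meets the axes: it crosses the y-axis at the gridline y = 0; the x-axis gridline crossings are at x ∈ {-1, 0}.
Putting this together gives p.

x^2 - 3*x*y - y^2 + x - 3*y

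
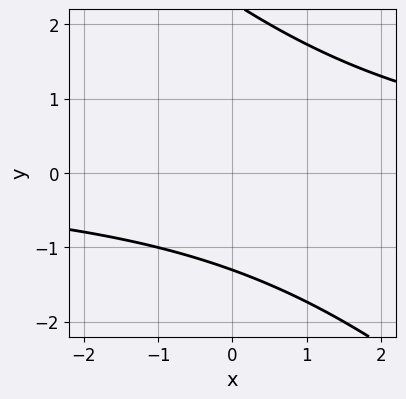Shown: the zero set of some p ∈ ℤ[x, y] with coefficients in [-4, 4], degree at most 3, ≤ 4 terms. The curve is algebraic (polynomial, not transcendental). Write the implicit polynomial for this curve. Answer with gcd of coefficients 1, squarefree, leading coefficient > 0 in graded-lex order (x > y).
x*y + y^2 - y - 3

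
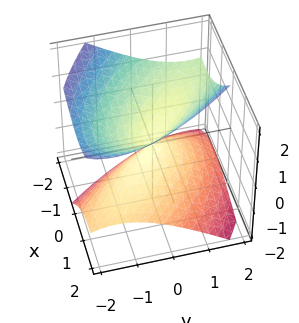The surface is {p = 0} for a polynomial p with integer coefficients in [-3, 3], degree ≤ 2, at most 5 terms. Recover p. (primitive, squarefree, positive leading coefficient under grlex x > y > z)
2*x^2 + 3*x*y + 2*x*z + 2*y^2 - 3*z^2

There are 2 components. Treating them together as one polynomial.
deg p = 2. The shape is more complex than any degree-1 surface.
Observable constraints: it crosses the x-axis at the gridline x = 0; it meets the z-axis at z = 0 (among the integer gridlines); it crosses the y-axis at the gridline y = 0.
Together with the visible shape, these determine p as stated.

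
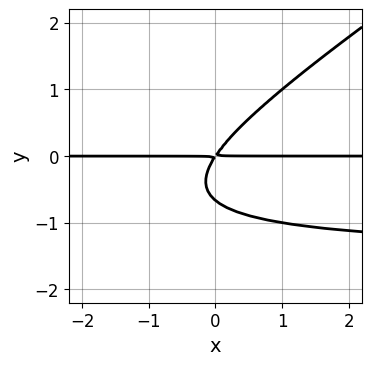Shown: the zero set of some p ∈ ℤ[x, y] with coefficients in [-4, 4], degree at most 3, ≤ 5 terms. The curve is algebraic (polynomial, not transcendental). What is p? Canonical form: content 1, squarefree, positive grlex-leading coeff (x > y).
2*x*y^2 - 3*y^3 + 3*x*y - 2*y^2

Degree: no degree-2 curve has this shape, so deg p = 3.
Against the integer gridlines: every point of the x-axis in the box is on the curve.
The integer polynomial consistent with all of this is the stated p.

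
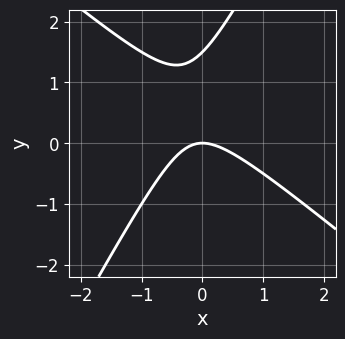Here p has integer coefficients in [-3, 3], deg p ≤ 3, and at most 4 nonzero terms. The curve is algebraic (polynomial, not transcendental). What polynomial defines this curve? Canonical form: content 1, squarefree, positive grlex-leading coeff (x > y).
3*x^2 + 2*x*y - 2*y^2 + 3*y

The degree is 2 — no degree-1 curve has this shape.
From the visible intercepts: it crosses the x-axis at the gridline x = 0; one y-axis crossing is at y = 0.
Assembling these constraints gives the stated polynomial.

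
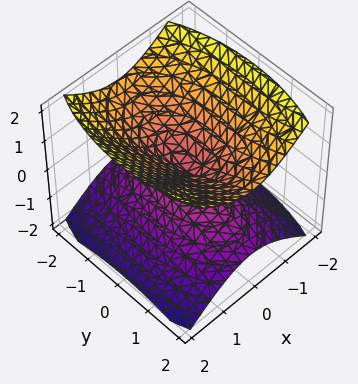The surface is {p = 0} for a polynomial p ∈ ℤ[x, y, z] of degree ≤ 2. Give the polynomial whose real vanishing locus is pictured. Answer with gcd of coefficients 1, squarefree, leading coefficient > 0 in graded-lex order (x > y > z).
There are 2 components.
The degree is 2 — two nappes meeting at a single point; a quadric.
Symmetries: it's symmetric under x → −x, forcing even powers of x; mirror symmetry z ↦ −z ⇒ only even powers of z; the y ↦ −y reflection is a symmetry, so y appears only in even powers.
Reading off the gridlines: it meets the y-axis at y = 0 (among the integer gridlines); it meets the z-axis at z = 0 (among the integer gridlines); it crosses the x-axis at the gridline x = 0.
Assembling these constraints gives the stated polynomial.

3*x^2 + y^2 - 3*z^2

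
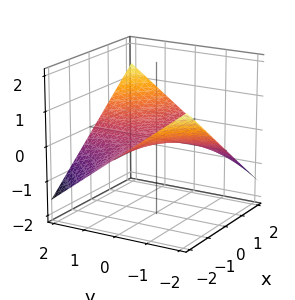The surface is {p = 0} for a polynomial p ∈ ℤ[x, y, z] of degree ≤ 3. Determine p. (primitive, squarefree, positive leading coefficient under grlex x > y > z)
First, degree: a hyperbolic paraboloid; a quadric, so deg p = 2.
Next, checking where it meets the axes: every point of the y-axis in the box is on the surface; the visible x-axis segment lies entirely on the surface; it crosses the z-axis at the gridline z = 0.
Finally, these observations pin down the coefficients.

x*y - 3*z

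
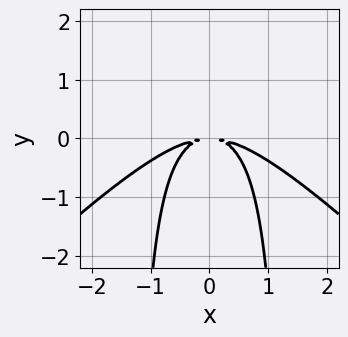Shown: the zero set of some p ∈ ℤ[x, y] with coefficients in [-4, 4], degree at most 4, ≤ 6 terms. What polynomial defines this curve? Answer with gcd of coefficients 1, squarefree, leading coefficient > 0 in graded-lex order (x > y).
x^4 - x^2*y^2 + 3*x^2*y + 2*y^2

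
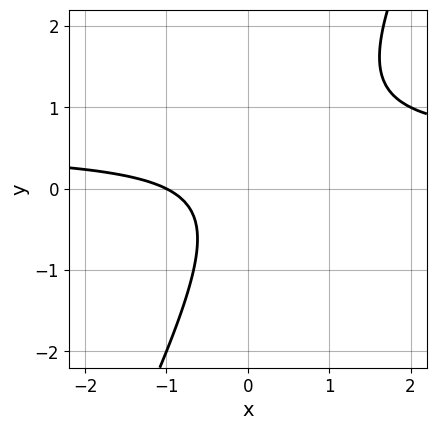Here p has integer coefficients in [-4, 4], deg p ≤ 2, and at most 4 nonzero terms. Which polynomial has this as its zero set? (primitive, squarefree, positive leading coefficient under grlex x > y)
1. The degree is 2 — no degree-1 curve has this shape.
2. Checking where it meets the axes: it meets the x-axis at x = -1 (among the integer gridlines); the curve avoids every integer y-axis point in the box.
3. These observations pin down the coefficients.

2*x*y - y^2 - x - 1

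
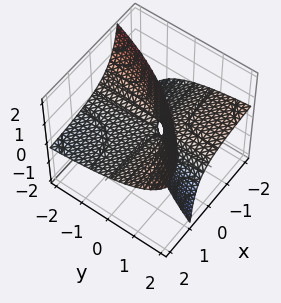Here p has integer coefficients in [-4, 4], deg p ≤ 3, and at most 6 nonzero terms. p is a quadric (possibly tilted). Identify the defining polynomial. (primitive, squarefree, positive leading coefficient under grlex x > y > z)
(a) The degree is 2 — no degree-1 surface has this shape.
(b) Against the integer gridlines: every point of the x-axis in the box is on the surface; it crosses the z-axis at the gridline z = 0; the visible y-axis segment lies entirely on the surface.
(c) Putting this together gives p.

x*y - 3*x*z + 2*y*z - z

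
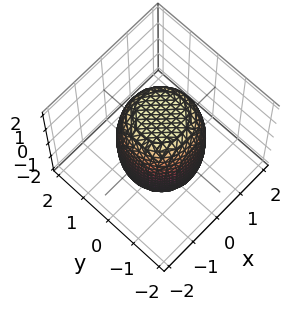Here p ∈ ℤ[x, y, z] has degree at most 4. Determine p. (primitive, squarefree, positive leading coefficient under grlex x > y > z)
2*x^4 + 4*x^2*y^2 + 2*y^4 - x^2 - y^2 + z^2 - 3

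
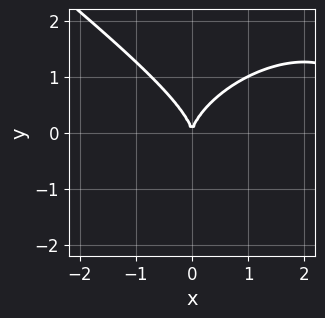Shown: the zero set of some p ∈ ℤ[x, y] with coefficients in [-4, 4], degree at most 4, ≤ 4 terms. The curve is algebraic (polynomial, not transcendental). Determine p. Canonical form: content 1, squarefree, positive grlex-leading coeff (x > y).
(a) Degree: no degree-2 curve has this shape, so deg p = 3.
(b) Against the integer gridlines: it meets the x-axis at x = 0 (among the integer gridlines); one y-axis crossing is at y = 0.
(c) Solving for integer coefficients yields p as stated.

x^3 + 2*y^3 - 3*x^2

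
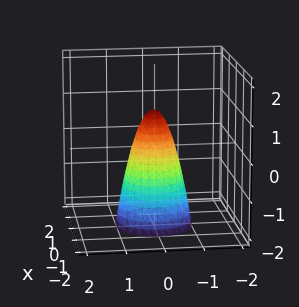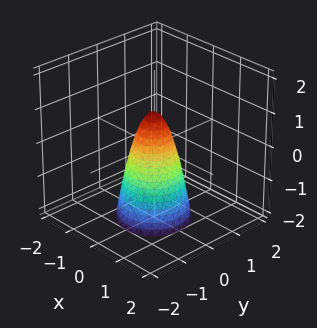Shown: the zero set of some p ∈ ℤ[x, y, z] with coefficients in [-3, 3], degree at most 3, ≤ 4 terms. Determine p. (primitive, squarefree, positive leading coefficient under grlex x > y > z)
deg p = 2. The shape is more complex than any degree-1 surface.
Symmetry: the z-axis is an axis of rotation, so x and y enter only as x² + y².
Checking where it meets the axes: a circular section at z = 0 has radius between 0 and 1; one z-axis crossing is at z = 1.
Solving for integer coefficients yields p as stated.

3*x^2 + 3*y^2 + z - 1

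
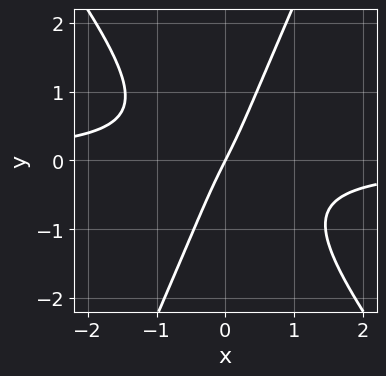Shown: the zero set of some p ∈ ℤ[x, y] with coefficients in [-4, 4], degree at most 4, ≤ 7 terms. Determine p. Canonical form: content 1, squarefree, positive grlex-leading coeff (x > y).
3*x^2*y + x*y^2 - y^3 + 2*x - y

1. deg p = 3. A generic line meets the curve in up to 3 points.
2. Checking where it meets the axes: it crosses the y-axis at the gridline y = 0; one x-axis crossing is at x = 0.
3. Matching integer coefficients to the picture gives p.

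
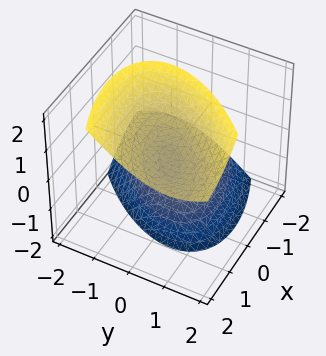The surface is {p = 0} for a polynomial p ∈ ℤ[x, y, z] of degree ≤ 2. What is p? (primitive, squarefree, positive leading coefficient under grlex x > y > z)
2*x^2 - 3*x*y - 3*x*z + 3*y^2 - 2*z^2 + 2

(a) I count 2 distinct pieces.
(b) The degree is 2 — no degree-1 surface has this shape.
(c) From the axis intercepts and sections: no y-intercept at any integer in the box; the surface avoids every integer x-axis point in the box.
(d) Together with the visible shape, these determine p as stated.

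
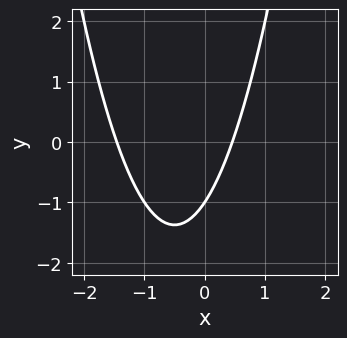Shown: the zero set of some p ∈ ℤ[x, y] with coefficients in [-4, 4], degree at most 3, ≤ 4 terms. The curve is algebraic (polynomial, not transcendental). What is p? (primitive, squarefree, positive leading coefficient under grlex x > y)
3*x^2 + 3*x - 2*y - 2

First, deg p = 2. The shape is more complex than any degree-1 curve.
Next, observable constraints: one y-axis crossing is at y = -1.
Finally, together with the visible shape, these determine p as stated.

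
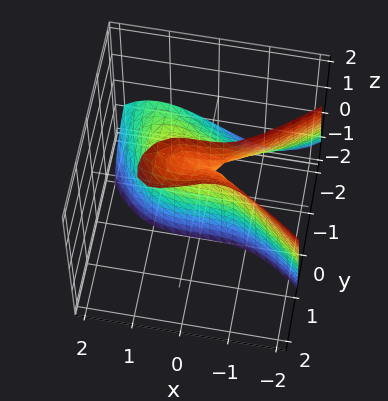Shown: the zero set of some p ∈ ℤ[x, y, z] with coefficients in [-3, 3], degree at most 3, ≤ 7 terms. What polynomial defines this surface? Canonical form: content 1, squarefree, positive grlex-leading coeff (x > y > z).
The degree is 3 — no degree-2 surface has this shape.
Observable constraints: it crosses the x-axis at the gridline x = 0; the y-axis gridline crossings are at y ∈ {-1, 0}; the visible z-axis segment lies entirely on the surface.
Solving for integer coefficients yields p as stated.

x^3 - x*y^2 + 3*y^2 - 3*y*z + 3*y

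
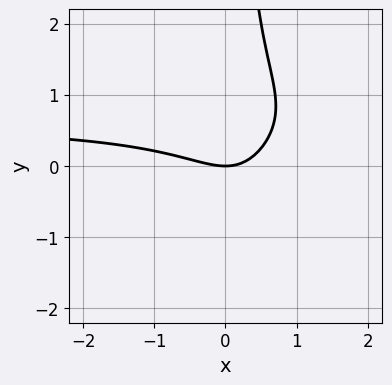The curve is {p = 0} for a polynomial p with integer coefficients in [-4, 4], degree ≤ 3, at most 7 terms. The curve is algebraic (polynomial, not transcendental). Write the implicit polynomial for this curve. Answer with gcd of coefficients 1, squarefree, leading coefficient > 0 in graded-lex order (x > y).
3*x^2*y - 2*x*y^2 - 2*x^2 - 3*x*y + 3*y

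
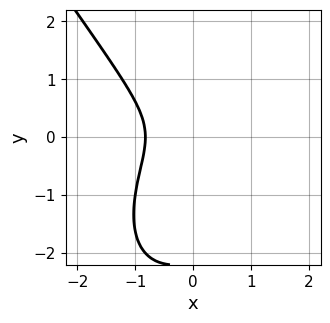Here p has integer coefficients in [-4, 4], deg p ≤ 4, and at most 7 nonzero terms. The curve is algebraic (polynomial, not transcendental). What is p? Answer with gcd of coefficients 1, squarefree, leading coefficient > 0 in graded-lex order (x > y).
3*x^3 + y^3 + x^2 + 2*y^2 + 1

(a) Degree: the shape is more complex than any degree-2 curve, so deg p = 3.
(b) Observable constraints: no y-intercept at any integer in the box.
(c) Matching integer coefficients to the picture gives p.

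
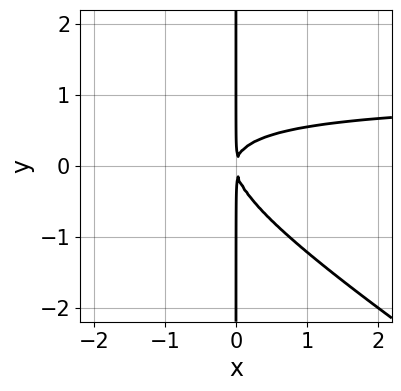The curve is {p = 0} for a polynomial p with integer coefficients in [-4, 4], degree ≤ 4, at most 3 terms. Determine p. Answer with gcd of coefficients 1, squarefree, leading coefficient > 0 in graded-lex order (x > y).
2*x^2*y + 3*x*y^2 - 2*x^2

1. The degree is 3 — the shape is more complex than any degree-2 curve.
2. Checking where it meets the axes: every point of the y-axis in the box is on the curve.
3. Together with the visible shape, these determine p as stated.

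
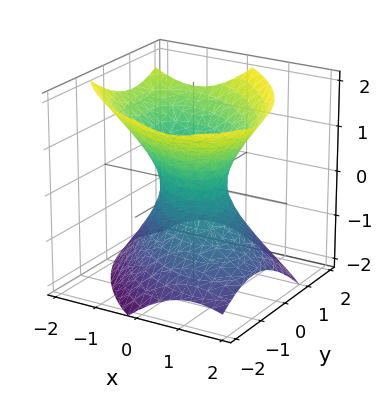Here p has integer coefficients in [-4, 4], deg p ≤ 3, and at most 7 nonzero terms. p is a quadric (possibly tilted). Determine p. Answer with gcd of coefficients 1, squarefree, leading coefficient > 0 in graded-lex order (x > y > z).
(a) deg p = 2.
(b) From the visible intercepts: it misses every integer gridline on the z-axis.
(c) These observations pin down the coefficients.

3*x^2 + 3*x*y + x*z + 3*y^2 - 3*z^2 - 2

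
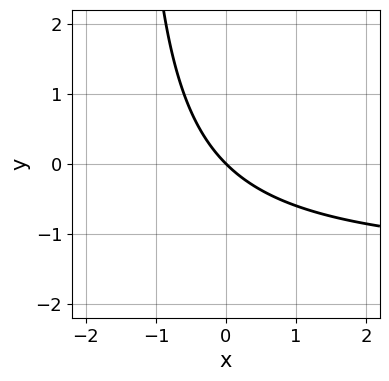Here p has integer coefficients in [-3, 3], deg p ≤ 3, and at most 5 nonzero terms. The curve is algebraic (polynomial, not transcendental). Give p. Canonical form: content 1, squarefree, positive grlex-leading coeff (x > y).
Degree: the shape is more complex than any degree-1 curve, so deg p = 2.
Reading off the gridlines: it crosses the x-axis at the gridline x = 0; one y-axis crossing is at y = 0.
Putting this together gives p.

2*x*y + 3*x + 3*y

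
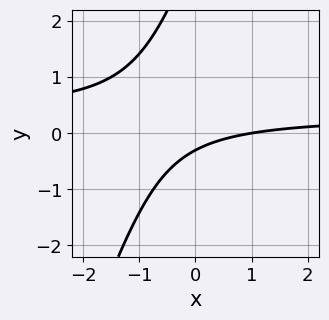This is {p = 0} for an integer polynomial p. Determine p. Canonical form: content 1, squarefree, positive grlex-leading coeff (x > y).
deg p = 2. The shape is more complex than any degree-1 curve.
Observable constraints: it meets the x-axis at x = 1 (among the integer gridlines).
Together with the visible shape, these determine p as stated.

3*x*y - y^2 - x + 3*y + 1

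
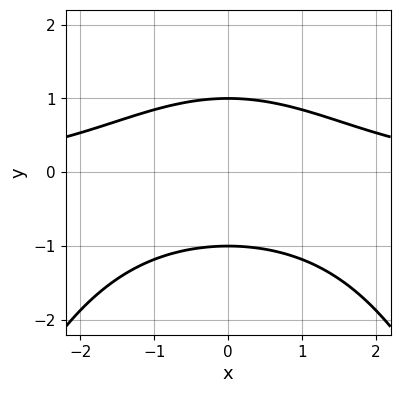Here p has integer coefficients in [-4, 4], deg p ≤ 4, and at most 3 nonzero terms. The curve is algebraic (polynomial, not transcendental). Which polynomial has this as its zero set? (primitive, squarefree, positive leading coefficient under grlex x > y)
First, deg p = 3.
Next, symmetries: it's symmetric under x → −x, forcing even powers of x.
Then, against the integer gridlines: among the integer gridlines, it crosses the y-axis at y ∈ {-1, 1}; no x-intercept at any integer in the box.
Finally, fitting integer coefficients to these (and the overall shape) gives p.

x^2*y + 3*y^2 - 3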